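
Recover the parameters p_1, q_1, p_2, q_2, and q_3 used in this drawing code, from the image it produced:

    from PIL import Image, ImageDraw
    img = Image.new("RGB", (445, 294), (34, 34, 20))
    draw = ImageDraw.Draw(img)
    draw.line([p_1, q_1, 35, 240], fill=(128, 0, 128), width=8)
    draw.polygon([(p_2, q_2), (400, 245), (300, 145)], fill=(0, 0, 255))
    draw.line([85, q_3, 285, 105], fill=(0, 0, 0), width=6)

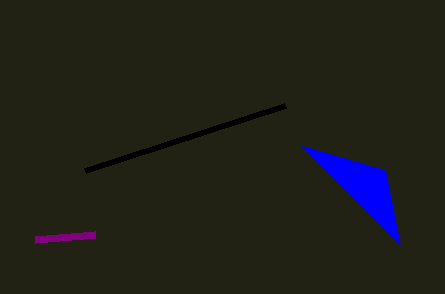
p_1 = 95; q_1 = 235; p_2 = 385; q_2 = 170; q_3 = 170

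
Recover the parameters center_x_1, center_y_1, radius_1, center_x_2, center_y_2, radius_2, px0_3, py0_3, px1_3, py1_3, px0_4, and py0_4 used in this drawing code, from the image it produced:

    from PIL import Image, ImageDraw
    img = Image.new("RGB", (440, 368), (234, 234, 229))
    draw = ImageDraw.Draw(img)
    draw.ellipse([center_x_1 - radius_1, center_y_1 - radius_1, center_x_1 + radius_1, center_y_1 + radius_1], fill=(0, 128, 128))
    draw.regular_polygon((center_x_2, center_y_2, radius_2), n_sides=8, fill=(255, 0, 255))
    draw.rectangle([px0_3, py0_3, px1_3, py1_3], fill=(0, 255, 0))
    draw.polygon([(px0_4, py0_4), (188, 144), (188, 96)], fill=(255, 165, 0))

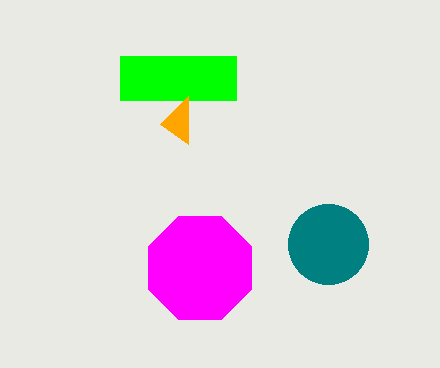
center_x_1 = 328
center_y_1 = 244
radius_1 = 40
center_x_2 = 200
center_y_2 = 268
radius_2 = 56
px0_3 = 120
py0_3 = 56
px1_3 = 236
py1_3 = 100
px0_4 = 160
py0_4 = 124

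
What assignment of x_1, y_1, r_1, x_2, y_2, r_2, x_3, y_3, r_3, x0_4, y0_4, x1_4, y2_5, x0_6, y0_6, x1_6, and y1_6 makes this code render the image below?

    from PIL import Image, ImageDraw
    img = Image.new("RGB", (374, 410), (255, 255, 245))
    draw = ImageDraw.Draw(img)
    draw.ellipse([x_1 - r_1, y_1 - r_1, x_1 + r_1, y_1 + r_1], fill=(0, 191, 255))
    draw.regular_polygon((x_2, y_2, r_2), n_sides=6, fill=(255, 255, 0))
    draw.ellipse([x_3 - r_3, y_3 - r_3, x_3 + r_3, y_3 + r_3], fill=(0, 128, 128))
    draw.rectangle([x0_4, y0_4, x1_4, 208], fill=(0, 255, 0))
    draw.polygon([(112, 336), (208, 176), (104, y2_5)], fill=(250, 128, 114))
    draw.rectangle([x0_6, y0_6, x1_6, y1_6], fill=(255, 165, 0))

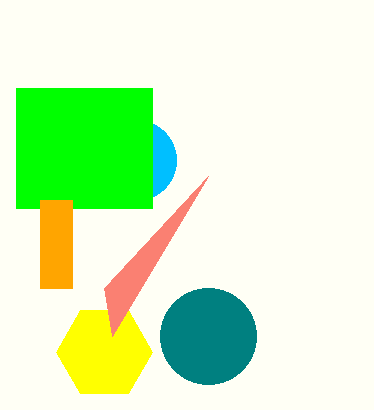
x_1 = 136, y_1 = 160, r_1 = 40, x_2 = 104, y_2 = 352, r_2 = 48, x_3 = 208, y_3 = 336, r_3 = 48, x0_4 = 16, y0_4 = 88, x1_4 = 152, y2_5 = 288, x0_6 = 40, y0_6 = 200, x1_6 = 72, y1_6 = 288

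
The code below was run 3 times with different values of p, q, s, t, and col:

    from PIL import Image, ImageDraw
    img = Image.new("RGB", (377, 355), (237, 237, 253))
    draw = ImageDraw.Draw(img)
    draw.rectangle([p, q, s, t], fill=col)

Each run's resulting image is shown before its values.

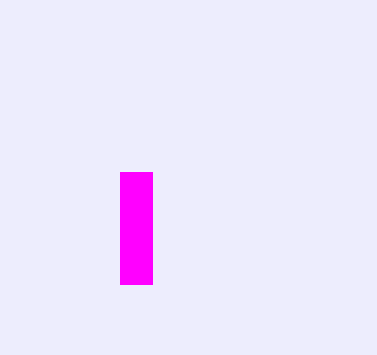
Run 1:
p = 120, q = 172, s = 152, t = 284, col = 'magenta'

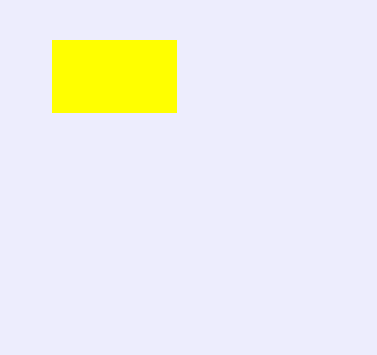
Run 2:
p = 52, q = 40, s = 176, t = 112, col = 'yellow'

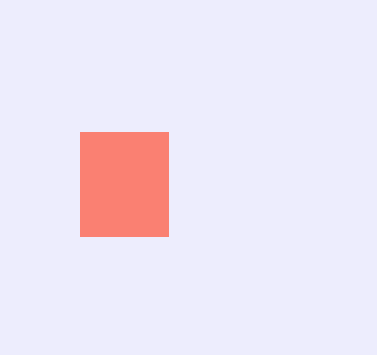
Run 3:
p = 80, q = 132, s = 168, t = 236, col = 'salmon'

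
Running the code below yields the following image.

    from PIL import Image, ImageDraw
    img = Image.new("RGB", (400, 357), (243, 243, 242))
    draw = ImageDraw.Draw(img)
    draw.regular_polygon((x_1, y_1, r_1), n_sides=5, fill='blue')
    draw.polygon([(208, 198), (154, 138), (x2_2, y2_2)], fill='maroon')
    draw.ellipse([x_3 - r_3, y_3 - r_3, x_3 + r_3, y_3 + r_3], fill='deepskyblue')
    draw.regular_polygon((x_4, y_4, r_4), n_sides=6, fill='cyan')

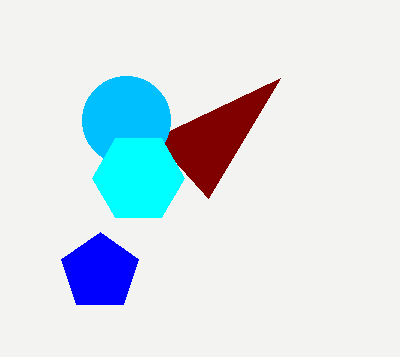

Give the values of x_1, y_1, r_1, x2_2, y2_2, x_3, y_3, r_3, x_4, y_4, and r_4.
x_1 = 100
y_1 = 272
r_1 = 40
x2_2 = 280
y2_2 = 78
x_3 = 126
y_3 = 120
r_3 = 44
x_4 = 138
y_4 = 178
r_4 = 46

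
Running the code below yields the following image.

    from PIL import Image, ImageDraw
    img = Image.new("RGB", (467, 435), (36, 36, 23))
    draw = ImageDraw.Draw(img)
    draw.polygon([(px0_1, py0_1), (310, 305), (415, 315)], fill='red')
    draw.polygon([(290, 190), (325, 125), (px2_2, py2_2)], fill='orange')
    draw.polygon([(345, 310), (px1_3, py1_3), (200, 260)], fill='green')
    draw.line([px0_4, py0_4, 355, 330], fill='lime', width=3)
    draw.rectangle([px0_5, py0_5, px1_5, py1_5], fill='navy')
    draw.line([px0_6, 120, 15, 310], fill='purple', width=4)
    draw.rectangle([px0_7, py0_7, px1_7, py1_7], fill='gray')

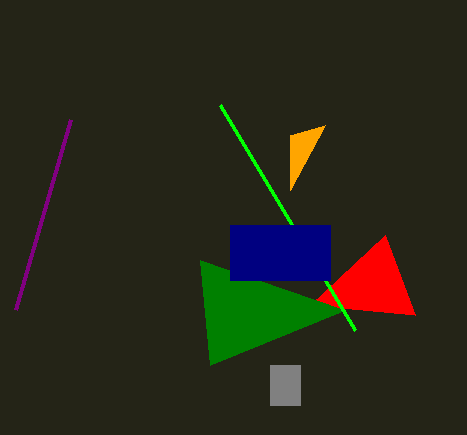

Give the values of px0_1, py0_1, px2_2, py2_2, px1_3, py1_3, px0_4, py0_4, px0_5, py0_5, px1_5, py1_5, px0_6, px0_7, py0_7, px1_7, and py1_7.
px0_1 = 385; py0_1 = 235; px2_2 = 290; py2_2 = 135; px1_3 = 210; py1_3 = 365; px0_4 = 220; py0_4 = 105; px0_5 = 230; py0_5 = 225; px1_5 = 330; py1_5 = 280; px0_6 = 70; px0_7 = 270; py0_7 = 365; px1_7 = 300; py1_7 = 405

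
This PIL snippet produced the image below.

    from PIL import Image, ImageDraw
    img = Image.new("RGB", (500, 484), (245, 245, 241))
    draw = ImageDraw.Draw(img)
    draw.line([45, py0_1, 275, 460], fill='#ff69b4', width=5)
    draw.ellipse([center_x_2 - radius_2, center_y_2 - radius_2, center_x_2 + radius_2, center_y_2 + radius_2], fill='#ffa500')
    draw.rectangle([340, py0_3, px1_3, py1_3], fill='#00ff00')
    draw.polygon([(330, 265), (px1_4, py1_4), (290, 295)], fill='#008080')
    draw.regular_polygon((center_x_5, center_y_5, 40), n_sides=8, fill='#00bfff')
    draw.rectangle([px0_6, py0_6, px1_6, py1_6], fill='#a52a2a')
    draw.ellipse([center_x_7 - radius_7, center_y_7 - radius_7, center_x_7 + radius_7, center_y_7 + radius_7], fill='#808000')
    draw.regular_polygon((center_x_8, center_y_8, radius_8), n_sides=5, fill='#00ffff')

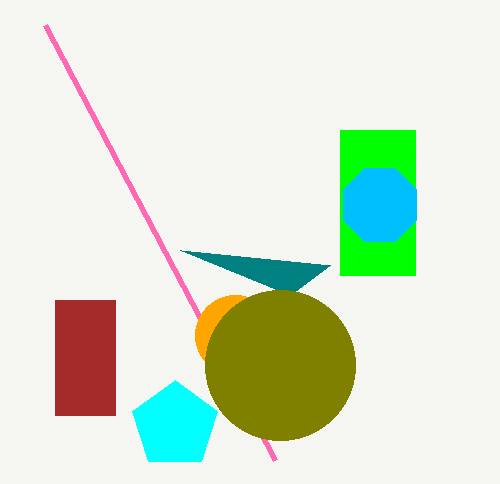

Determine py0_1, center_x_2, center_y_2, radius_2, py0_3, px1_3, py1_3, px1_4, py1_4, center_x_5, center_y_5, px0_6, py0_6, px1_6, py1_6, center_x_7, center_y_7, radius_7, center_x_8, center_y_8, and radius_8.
py0_1 = 25
center_x_2 = 235
center_y_2 = 335
radius_2 = 40
py0_3 = 130
px1_3 = 415
py1_3 = 275
px1_4 = 180
py1_4 = 250
center_x_5 = 380
center_y_5 = 205
px0_6 = 55
py0_6 = 300
px1_6 = 115
py1_6 = 415
center_x_7 = 280
center_y_7 = 365
radius_7 = 75
center_x_8 = 175
center_y_8 = 425
radius_8 = 45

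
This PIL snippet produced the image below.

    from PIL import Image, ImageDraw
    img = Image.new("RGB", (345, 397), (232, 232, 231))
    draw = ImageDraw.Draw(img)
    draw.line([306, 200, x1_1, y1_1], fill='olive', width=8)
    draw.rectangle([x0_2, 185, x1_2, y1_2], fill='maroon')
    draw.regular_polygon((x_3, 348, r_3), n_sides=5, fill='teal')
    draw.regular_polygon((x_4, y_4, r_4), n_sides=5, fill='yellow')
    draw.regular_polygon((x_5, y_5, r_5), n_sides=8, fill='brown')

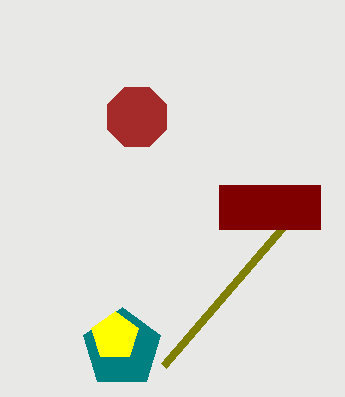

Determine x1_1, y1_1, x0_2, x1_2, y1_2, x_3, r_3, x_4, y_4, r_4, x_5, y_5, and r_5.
x1_1 = 163; y1_1 = 366; x0_2 = 219; x1_2 = 320; y1_2 = 229; x_3 = 122; r_3 = 41; x_4 = 115; y_4 = 336; r_4 = 25; x_5 = 137; y_5 = 117; r_5 = 32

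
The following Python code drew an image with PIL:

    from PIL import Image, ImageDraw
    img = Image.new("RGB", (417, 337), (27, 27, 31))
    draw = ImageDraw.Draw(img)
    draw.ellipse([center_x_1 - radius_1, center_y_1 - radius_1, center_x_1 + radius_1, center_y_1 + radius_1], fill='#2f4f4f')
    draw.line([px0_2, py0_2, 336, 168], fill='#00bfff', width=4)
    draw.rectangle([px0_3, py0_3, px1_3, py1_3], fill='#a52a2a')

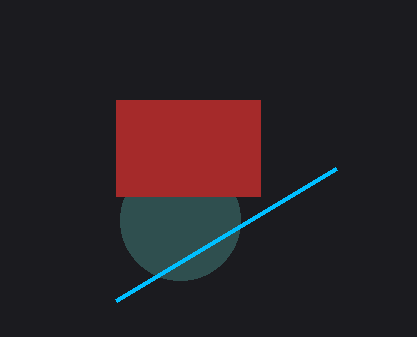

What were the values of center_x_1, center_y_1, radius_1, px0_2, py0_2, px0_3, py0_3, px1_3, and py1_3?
center_x_1 = 180
center_y_1 = 220
radius_1 = 60
px0_2 = 116
py0_2 = 300
px0_3 = 116
py0_3 = 100
px1_3 = 260
py1_3 = 196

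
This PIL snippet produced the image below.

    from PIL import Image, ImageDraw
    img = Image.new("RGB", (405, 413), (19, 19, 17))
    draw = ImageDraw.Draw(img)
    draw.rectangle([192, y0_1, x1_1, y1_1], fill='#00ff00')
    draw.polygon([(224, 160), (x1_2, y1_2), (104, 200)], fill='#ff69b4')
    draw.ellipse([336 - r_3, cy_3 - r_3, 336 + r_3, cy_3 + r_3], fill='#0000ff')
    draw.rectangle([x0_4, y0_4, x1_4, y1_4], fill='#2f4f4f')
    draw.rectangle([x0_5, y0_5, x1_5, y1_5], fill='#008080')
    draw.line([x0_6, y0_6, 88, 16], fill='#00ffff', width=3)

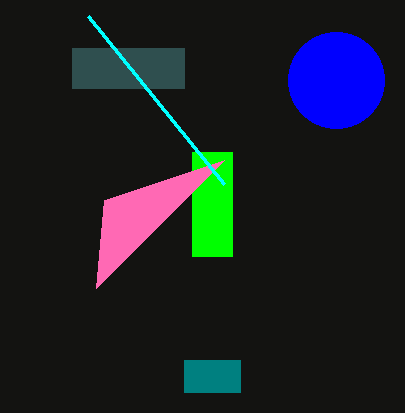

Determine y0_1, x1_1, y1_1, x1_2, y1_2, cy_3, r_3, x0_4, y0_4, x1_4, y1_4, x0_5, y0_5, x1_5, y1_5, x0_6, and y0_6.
y0_1 = 152, x1_1 = 232, y1_1 = 256, x1_2 = 96, y1_2 = 288, cy_3 = 80, r_3 = 48, x0_4 = 72, y0_4 = 48, x1_4 = 184, y1_4 = 88, x0_5 = 184, y0_5 = 360, x1_5 = 240, y1_5 = 392, x0_6 = 224, y0_6 = 184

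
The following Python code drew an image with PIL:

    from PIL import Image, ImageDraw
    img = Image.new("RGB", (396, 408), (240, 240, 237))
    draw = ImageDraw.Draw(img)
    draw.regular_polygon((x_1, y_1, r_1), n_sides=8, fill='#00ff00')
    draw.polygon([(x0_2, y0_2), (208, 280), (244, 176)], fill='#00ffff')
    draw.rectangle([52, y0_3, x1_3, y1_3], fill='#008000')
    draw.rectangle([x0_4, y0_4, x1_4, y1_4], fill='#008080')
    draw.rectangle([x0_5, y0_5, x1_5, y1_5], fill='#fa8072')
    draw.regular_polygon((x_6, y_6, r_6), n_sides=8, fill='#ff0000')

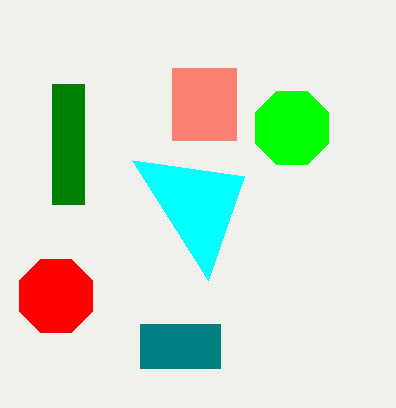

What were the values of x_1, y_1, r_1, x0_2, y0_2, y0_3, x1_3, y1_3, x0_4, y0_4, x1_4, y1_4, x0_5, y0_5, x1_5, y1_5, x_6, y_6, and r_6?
x_1 = 292; y_1 = 128; r_1 = 40; x0_2 = 132; y0_2 = 160; y0_3 = 84; x1_3 = 84; y1_3 = 204; x0_4 = 140; y0_4 = 324; x1_4 = 220; y1_4 = 368; x0_5 = 172; y0_5 = 68; x1_5 = 236; y1_5 = 140; x_6 = 56; y_6 = 296; r_6 = 40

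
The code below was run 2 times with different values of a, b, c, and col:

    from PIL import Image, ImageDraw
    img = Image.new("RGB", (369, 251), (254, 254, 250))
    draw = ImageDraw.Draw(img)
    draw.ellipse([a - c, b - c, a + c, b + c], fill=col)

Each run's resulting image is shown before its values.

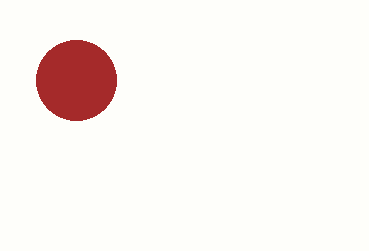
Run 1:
a = 76
b = 80
c = 40
col = 'brown'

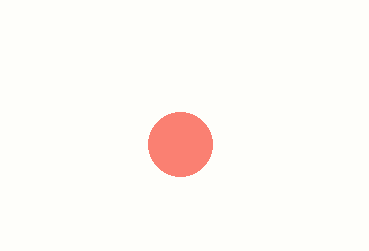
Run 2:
a = 180
b = 144
c = 32
col = 'salmon'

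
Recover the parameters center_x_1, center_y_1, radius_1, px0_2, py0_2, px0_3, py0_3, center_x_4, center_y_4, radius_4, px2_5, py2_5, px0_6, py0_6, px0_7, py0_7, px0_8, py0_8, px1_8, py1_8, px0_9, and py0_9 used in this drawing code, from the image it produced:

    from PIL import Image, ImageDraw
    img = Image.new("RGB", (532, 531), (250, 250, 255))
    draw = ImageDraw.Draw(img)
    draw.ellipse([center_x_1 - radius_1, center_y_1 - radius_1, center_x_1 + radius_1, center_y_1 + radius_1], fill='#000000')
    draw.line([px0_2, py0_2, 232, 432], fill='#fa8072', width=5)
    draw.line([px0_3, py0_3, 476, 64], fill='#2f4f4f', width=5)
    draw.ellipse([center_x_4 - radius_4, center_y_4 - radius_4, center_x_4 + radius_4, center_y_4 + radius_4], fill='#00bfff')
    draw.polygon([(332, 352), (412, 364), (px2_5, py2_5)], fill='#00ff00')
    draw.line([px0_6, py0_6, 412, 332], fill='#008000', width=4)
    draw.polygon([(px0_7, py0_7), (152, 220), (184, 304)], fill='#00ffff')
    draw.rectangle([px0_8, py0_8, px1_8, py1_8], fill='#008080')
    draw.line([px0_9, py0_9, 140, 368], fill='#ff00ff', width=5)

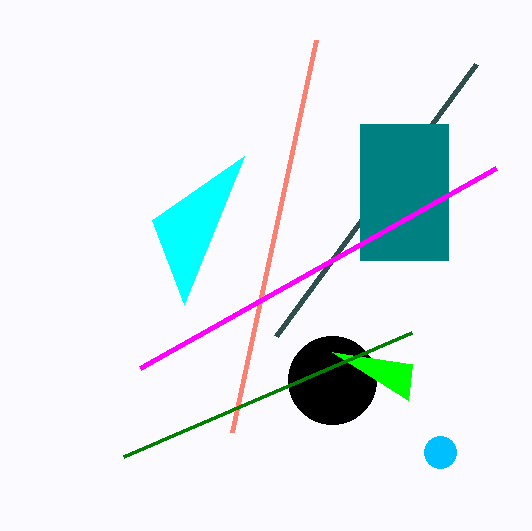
center_x_1 = 332, center_y_1 = 380, radius_1 = 44, px0_2 = 316, py0_2 = 40, px0_3 = 276, py0_3 = 336, center_x_4 = 440, center_y_4 = 452, radius_4 = 16, px2_5 = 408, py2_5 = 400, px0_6 = 124, py0_6 = 456, px0_7 = 244, py0_7 = 156, px0_8 = 360, py0_8 = 124, px1_8 = 448, py1_8 = 260, px0_9 = 496, py0_9 = 168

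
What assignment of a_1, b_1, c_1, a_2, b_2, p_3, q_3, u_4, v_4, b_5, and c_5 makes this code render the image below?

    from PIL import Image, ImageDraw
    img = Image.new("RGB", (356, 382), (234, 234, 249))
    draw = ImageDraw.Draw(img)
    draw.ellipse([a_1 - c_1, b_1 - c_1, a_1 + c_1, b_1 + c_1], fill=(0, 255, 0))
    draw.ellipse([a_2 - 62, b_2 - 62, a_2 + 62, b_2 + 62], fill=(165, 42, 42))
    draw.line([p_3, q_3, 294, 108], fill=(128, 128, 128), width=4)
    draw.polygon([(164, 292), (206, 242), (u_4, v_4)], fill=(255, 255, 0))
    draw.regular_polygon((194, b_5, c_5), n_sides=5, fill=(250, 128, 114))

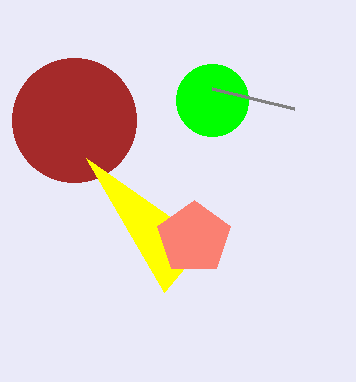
a_1 = 212; b_1 = 100; c_1 = 36; a_2 = 74; b_2 = 120; p_3 = 212; q_3 = 88; u_4 = 86; v_4 = 158; b_5 = 238; c_5 = 38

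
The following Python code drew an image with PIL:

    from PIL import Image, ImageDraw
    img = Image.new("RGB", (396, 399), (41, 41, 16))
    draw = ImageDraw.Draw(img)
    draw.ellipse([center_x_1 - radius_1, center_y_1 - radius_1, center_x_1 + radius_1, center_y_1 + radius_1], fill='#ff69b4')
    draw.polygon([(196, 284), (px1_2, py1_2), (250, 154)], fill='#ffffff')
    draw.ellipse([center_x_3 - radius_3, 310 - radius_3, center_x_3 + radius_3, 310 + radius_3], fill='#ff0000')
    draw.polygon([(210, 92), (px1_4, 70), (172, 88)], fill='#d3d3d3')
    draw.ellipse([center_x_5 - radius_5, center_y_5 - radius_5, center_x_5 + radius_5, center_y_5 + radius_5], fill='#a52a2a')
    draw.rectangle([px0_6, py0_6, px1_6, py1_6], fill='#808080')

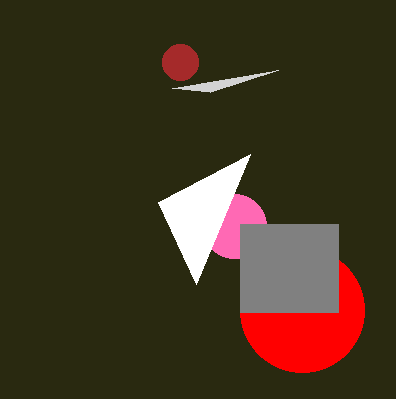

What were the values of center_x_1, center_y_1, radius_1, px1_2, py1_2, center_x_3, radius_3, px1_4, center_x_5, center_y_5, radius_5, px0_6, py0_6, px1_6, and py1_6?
center_x_1 = 234; center_y_1 = 226; radius_1 = 32; px1_2 = 158; py1_2 = 202; center_x_3 = 302; radius_3 = 62; px1_4 = 278; center_x_5 = 180; center_y_5 = 62; radius_5 = 18; px0_6 = 240; py0_6 = 224; px1_6 = 338; py1_6 = 312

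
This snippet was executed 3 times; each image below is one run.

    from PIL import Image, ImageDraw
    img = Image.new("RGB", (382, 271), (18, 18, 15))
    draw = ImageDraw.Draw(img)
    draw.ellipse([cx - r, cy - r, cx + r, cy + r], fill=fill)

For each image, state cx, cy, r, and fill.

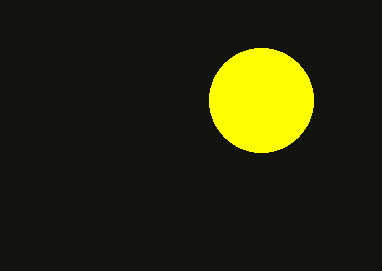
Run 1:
cx = 261; cy = 100; r = 52; fill = 'yellow'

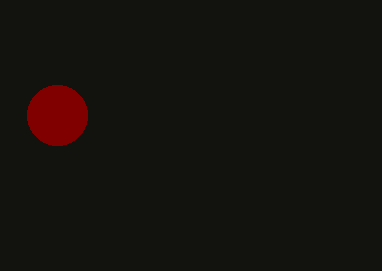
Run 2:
cx = 57; cy = 115; r = 30; fill = 'maroon'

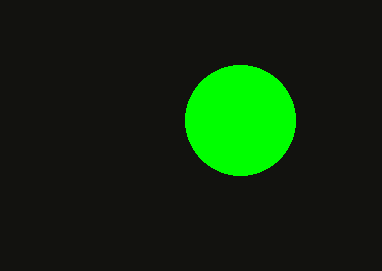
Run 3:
cx = 240
cy = 120
r = 55
fill = 'lime'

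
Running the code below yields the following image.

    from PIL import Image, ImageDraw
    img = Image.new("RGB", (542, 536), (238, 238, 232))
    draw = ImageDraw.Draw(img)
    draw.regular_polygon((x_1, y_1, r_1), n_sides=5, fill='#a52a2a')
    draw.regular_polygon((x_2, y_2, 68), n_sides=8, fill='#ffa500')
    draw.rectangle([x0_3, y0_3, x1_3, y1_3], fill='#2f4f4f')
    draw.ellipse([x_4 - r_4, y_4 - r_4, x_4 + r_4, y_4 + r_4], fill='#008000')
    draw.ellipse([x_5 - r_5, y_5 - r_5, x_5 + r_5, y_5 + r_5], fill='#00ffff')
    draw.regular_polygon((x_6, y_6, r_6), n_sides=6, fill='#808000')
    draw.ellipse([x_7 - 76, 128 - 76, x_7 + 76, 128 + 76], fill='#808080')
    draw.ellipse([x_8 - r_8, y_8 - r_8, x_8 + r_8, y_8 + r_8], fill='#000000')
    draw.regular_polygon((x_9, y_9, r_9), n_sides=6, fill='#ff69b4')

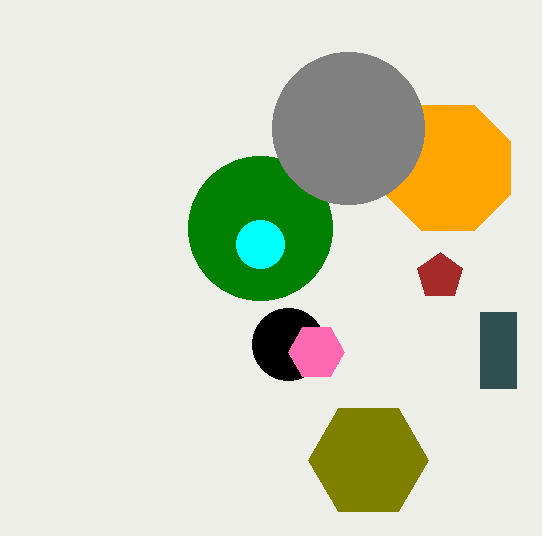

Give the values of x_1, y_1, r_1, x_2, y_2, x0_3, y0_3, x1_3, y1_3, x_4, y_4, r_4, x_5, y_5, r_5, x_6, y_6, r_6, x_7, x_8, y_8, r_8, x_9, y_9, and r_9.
x_1 = 440, y_1 = 276, r_1 = 24, x_2 = 448, y_2 = 168, x0_3 = 480, y0_3 = 312, x1_3 = 516, y1_3 = 388, x_4 = 260, y_4 = 228, r_4 = 72, x_5 = 260, y_5 = 244, r_5 = 24, x_6 = 368, y_6 = 460, r_6 = 60, x_7 = 348, x_8 = 288, y_8 = 344, r_8 = 36, x_9 = 316, y_9 = 352, r_9 = 28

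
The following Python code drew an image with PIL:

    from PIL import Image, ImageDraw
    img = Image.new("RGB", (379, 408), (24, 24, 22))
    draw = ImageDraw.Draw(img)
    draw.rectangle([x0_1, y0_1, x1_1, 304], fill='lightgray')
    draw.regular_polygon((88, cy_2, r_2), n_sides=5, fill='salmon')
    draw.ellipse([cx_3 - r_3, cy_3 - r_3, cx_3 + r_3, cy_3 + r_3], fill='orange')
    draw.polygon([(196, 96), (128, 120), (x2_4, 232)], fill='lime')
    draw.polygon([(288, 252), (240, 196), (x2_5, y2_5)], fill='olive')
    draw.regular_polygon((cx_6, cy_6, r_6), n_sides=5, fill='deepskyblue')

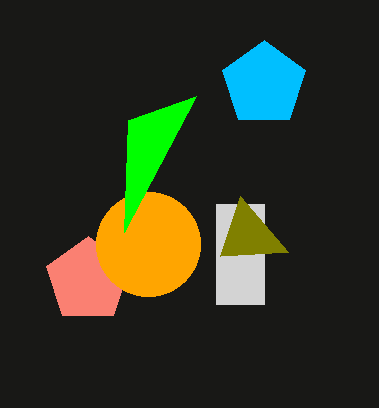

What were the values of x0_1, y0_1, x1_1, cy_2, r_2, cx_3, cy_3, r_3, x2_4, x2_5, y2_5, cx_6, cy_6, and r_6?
x0_1 = 216
y0_1 = 204
x1_1 = 264
cy_2 = 280
r_2 = 44
cx_3 = 148
cy_3 = 244
r_3 = 52
x2_4 = 124
x2_5 = 220
y2_5 = 256
cx_6 = 264
cy_6 = 84
r_6 = 44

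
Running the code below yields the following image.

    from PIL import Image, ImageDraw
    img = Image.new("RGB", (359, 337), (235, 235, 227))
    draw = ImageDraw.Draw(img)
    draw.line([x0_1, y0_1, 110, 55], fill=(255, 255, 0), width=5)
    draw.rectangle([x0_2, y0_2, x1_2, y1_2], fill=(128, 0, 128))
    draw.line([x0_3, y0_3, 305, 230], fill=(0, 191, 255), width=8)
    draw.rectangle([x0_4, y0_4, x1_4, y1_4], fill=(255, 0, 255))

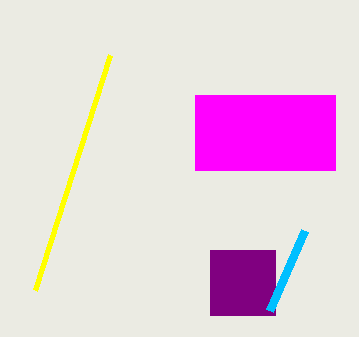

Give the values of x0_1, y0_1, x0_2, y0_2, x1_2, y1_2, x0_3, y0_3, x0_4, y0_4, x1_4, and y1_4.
x0_1 = 35; y0_1 = 290; x0_2 = 210; y0_2 = 250; x1_2 = 275; y1_2 = 315; x0_3 = 270; y0_3 = 310; x0_4 = 195; y0_4 = 95; x1_4 = 335; y1_4 = 170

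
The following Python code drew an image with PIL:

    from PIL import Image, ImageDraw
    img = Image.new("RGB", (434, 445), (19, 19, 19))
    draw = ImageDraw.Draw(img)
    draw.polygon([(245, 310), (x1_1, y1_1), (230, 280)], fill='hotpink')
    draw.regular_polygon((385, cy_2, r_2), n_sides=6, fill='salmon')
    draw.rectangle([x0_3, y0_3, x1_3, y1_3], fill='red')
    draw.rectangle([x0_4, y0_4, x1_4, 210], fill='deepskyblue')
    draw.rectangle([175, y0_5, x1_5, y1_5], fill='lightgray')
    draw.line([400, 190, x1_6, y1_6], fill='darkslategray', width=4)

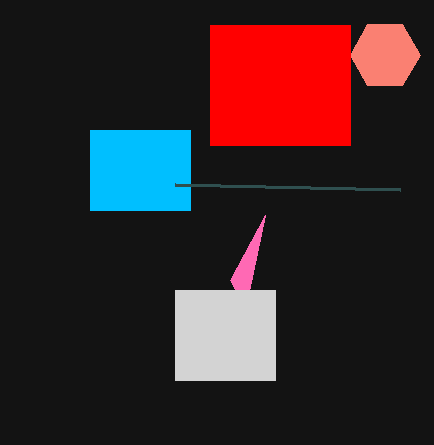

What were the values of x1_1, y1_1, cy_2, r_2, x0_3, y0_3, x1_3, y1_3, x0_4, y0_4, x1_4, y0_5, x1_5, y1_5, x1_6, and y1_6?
x1_1 = 265
y1_1 = 215
cy_2 = 55
r_2 = 35
x0_3 = 210
y0_3 = 25
x1_3 = 350
y1_3 = 145
x0_4 = 90
y0_4 = 130
x1_4 = 190
y0_5 = 290
x1_5 = 275
y1_5 = 380
x1_6 = 175
y1_6 = 185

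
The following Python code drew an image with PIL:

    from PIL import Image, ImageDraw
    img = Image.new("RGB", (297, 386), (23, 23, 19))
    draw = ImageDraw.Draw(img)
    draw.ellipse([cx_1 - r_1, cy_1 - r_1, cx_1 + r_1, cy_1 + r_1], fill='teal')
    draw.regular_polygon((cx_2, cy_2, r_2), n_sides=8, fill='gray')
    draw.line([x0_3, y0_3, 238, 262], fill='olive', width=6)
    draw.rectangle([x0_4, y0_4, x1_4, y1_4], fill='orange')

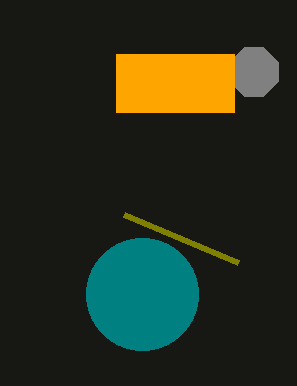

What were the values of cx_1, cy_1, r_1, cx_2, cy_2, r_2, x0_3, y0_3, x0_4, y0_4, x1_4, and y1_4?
cx_1 = 142; cy_1 = 294; r_1 = 56; cx_2 = 254; cy_2 = 72; r_2 = 26; x0_3 = 124; y0_3 = 214; x0_4 = 116; y0_4 = 54; x1_4 = 234; y1_4 = 112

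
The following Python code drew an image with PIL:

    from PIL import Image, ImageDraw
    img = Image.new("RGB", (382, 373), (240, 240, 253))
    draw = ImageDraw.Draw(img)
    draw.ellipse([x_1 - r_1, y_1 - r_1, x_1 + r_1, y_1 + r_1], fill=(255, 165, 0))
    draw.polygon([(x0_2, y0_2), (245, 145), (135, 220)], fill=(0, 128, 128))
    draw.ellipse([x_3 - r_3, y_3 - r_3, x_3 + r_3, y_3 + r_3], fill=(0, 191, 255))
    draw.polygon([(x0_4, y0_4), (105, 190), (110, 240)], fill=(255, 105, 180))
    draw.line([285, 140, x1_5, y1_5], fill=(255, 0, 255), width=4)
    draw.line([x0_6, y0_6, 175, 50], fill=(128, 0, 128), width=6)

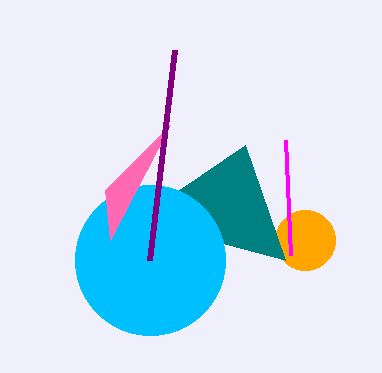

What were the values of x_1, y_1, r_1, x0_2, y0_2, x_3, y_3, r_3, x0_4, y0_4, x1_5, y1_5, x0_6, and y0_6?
x_1 = 305
y_1 = 240
r_1 = 30
x0_2 = 285
y0_2 = 260
x_3 = 150
y_3 = 260
r_3 = 75
x0_4 = 170
y0_4 = 125
x1_5 = 290
y1_5 = 255
x0_6 = 150
y0_6 = 260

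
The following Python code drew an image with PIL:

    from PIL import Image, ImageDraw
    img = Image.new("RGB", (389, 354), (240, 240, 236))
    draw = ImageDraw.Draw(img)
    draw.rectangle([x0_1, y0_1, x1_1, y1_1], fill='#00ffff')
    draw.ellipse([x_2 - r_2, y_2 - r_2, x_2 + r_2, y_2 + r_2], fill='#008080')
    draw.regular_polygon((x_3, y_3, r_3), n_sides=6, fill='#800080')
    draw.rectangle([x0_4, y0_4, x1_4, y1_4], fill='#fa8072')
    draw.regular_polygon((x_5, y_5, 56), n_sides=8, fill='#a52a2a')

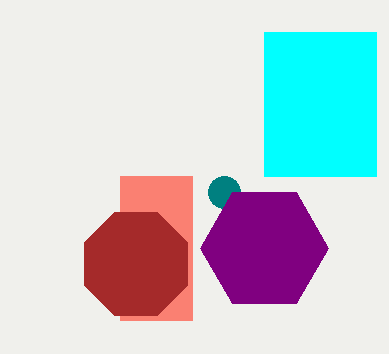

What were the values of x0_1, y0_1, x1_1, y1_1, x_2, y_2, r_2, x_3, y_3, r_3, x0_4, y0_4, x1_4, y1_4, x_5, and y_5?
x0_1 = 264
y0_1 = 32
x1_1 = 376
y1_1 = 176
x_2 = 224
y_2 = 192
r_2 = 16
x_3 = 264
y_3 = 248
r_3 = 64
x0_4 = 120
y0_4 = 176
x1_4 = 192
y1_4 = 320
x_5 = 136
y_5 = 264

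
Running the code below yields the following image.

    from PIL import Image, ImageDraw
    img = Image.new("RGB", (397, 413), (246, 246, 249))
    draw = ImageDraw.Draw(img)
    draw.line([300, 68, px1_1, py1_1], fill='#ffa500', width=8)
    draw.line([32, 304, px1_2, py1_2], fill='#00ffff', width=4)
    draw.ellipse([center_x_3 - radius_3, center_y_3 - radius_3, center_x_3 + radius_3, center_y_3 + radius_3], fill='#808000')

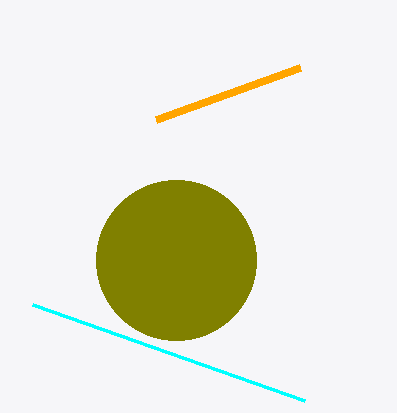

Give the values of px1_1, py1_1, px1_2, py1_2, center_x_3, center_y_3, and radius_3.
px1_1 = 156; py1_1 = 120; px1_2 = 304; py1_2 = 400; center_x_3 = 176; center_y_3 = 260; radius_3 = 80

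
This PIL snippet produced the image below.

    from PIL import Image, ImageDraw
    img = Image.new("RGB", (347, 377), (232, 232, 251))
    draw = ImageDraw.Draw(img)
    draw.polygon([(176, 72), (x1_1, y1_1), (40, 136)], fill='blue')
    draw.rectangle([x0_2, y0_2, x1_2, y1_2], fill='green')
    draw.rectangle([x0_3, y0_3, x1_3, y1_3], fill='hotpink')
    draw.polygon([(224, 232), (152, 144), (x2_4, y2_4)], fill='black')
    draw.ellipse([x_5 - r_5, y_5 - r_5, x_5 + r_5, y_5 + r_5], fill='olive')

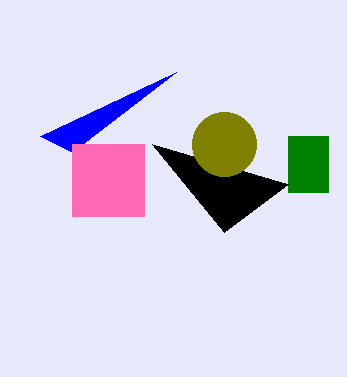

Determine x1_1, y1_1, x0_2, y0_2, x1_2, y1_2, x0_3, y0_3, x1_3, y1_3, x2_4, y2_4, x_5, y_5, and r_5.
x1_1 = 72, y1_1 = 152, x0_2 = 288, y0_2 = 136, x1_2 = 328, y1_2 = 192, x0_3 = 72, y0_3 = 144, x1_3 = 144, y1_3 = 216, x2_4 = 288, y2_4 = 184, x_5 = 224, y_5 = 144, r_5 = 32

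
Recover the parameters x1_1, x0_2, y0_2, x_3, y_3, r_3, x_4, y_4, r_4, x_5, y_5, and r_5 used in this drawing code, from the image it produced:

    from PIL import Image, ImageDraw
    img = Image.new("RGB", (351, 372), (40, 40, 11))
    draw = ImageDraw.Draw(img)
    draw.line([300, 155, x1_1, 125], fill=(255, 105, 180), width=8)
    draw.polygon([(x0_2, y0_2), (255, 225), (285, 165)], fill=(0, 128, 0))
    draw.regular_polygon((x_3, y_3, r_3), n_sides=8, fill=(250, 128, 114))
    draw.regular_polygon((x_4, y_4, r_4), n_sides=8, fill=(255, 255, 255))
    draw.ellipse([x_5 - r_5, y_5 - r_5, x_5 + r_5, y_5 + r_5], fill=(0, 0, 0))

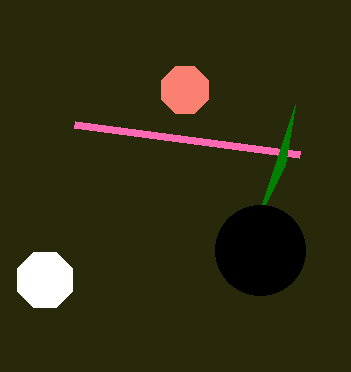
x1_1 = 75
x0_2 = 295
y0_2 = 105
x_3 = 185
y_3 = 90
r_3 = 25
x_4 = 45
y_4 = 280
r_4 = 30
x_5 = 260
y_5 = 250
r_5 = 45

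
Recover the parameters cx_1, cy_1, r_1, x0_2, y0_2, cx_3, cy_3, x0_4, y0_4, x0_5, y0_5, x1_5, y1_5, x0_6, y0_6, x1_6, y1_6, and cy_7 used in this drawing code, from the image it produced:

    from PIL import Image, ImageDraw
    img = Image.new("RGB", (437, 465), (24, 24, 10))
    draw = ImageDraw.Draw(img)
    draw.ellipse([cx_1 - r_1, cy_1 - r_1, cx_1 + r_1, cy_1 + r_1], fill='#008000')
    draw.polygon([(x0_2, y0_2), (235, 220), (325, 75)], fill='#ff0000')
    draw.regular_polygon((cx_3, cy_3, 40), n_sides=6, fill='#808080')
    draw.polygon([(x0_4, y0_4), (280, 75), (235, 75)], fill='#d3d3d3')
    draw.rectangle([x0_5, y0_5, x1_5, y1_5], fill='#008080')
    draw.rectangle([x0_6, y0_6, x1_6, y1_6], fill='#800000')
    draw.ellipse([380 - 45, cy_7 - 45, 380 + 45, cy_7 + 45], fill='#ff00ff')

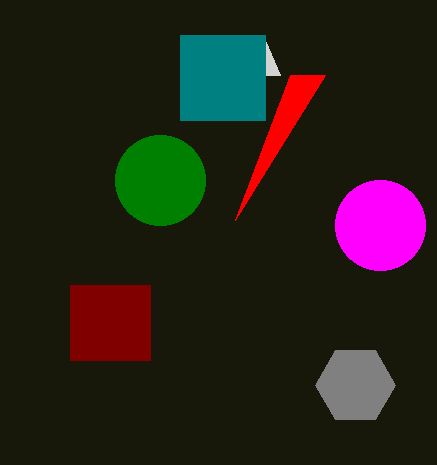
cx_1 = 160; cy_1 = 180; r_1 = 45; x0_2 = 290; y0_2 = 75; cx_3 = 355; cy_3 = 385; x0_4 = 265; y0_4 = 40; x0_5 = 180; y0_5 = 35; x1_5 = 265; y1_5 = 120; x0_6 = 70; y0_6 = 285; x1_6 = 150; y1_6 = 360; cy_7 = 225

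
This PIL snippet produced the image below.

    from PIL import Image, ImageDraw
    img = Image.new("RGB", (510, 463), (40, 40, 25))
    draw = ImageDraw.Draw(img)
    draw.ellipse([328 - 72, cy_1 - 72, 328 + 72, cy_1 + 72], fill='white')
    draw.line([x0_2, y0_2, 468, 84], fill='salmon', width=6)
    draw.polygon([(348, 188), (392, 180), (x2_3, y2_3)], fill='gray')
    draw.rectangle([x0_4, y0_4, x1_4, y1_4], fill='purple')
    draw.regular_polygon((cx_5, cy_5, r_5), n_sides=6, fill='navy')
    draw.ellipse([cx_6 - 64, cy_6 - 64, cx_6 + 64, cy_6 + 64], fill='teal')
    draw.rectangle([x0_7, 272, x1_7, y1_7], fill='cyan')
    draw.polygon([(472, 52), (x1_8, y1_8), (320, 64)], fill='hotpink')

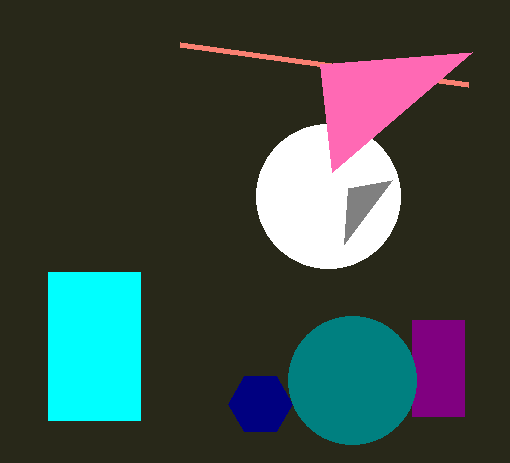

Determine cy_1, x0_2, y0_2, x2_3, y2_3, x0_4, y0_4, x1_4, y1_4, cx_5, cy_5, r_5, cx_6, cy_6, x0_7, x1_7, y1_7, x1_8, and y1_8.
cy_1 = 196, x0_2 = 180, y0_2 = 44, x2_3 = 344, y2_3 = 244, x0_4 = 412, y0_4 = 320, x1_4 = 464, y1_4 = 416, cx_5 = 260, cy_5 = 404, r_5 = 32, cx_6 = 352, cy_6 = 380, x0_7 = 48, x1_7 = 140, y1_7 = 420, x1_8 = 332, y1_8 = 172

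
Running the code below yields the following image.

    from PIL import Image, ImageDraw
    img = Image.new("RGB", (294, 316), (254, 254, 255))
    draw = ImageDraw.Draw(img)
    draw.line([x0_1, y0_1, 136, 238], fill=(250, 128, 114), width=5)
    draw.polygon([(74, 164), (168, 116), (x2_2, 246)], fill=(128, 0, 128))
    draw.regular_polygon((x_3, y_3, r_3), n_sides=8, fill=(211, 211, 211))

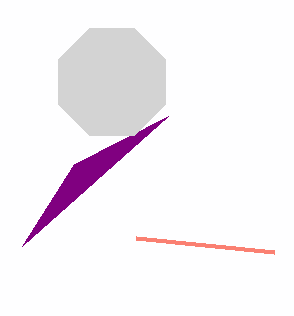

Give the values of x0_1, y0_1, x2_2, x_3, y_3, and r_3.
x0_1 = 274
y0_1 = 252
x2_2 = 22
x_3 = 112
y_3 = 82
r_3 = 58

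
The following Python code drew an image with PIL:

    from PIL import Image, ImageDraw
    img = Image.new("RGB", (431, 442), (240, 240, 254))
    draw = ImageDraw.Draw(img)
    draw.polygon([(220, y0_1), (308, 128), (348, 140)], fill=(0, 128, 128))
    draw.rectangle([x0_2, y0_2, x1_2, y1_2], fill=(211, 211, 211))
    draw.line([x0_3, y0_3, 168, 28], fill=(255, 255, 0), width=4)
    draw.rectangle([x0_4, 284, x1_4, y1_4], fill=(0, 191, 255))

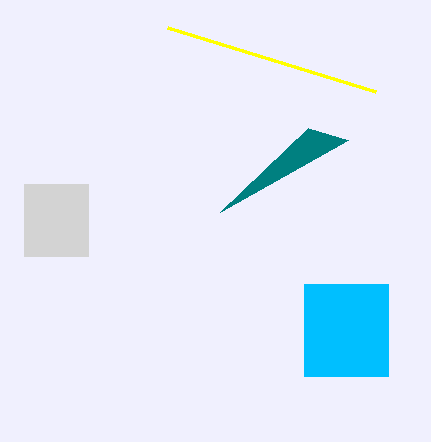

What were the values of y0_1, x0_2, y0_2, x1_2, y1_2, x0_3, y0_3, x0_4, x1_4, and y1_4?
y0_1 = 212; x0_2 = 24; y0_2 = 184; x1_2 = 88; y1_2 = 256; x0_3 = 376; y0_3 = 92; x0_4 = 304; x1_4 = 388; y1_4 = 376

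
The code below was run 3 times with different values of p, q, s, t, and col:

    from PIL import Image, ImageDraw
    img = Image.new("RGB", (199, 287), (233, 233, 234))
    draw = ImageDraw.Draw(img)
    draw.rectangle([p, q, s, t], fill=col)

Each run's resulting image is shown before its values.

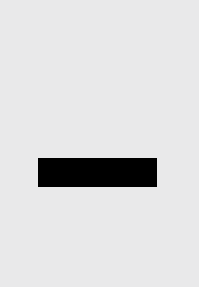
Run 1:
p = 38, q = 158, s = 156, t = 186, col = 'black'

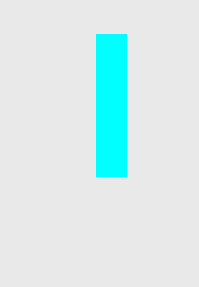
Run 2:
p = 96
q = 34
s = 126
t = 176
col = 'cyan'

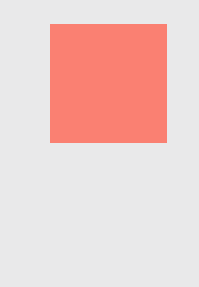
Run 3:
p = 50
q = 24
s = 166
t = 142
col = 'salmon'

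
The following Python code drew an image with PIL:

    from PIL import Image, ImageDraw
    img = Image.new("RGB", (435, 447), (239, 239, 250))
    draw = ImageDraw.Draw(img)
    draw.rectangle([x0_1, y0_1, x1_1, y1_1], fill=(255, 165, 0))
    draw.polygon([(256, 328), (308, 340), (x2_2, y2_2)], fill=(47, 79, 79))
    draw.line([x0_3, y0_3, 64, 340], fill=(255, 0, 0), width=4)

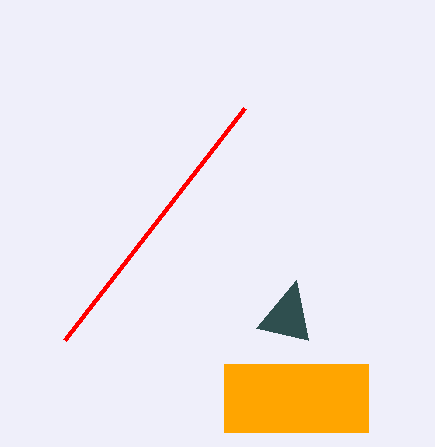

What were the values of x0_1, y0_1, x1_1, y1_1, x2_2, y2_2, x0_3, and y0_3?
x0_1 = 224, y0_1 = 364, x1_1 = 368, y1_1 = 432, x2_2 = 296, y2_2 = 280, x0_3 = 244, y0_3 = 108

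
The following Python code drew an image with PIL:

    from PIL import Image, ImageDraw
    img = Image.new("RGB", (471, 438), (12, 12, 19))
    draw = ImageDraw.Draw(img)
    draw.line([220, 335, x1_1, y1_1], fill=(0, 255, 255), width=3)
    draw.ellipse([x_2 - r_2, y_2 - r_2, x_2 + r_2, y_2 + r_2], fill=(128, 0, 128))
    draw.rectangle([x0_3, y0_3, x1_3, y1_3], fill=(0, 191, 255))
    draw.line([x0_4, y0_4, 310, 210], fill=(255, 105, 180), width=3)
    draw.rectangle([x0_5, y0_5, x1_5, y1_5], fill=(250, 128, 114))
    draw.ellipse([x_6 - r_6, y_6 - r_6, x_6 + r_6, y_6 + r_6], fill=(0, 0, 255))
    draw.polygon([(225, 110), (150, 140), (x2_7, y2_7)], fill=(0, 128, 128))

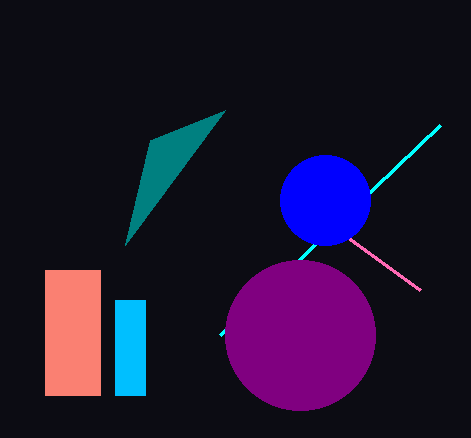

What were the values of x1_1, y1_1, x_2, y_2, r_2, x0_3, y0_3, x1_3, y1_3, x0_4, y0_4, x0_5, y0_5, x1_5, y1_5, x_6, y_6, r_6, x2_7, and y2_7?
x1_1 = 440; y1_1 = 125; x_2 = 300; y_2 = 335; r_2 = 75; x0_3 = 115; y0_3 = 300; x1_3 = 145; y1_3 = 395; x0_4 = 420; y0_4 = 290; x0_5 = 45; y0_5 = 270; x1_5 = 100; y1_5 = 395; x_6 = 325; y_6 = 200; r_6 = 45; x2_7 = 125; y2_7 = 245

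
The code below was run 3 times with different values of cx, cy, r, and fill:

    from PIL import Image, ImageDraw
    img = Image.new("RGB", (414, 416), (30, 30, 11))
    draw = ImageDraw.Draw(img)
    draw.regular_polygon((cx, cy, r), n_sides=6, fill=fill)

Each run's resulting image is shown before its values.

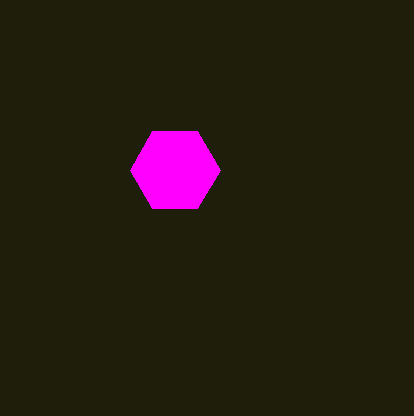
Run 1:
cx = 175; cy = 170; r = 45; fill = 'magenta'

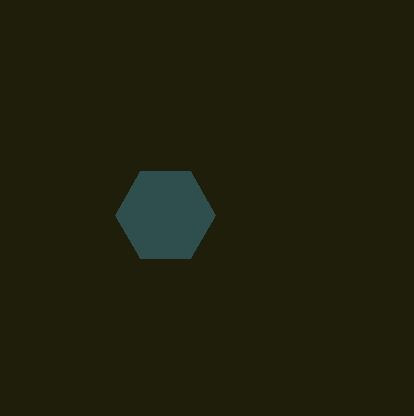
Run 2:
cx = 165, cy = 215, r = 50, fill = 'darkslategray'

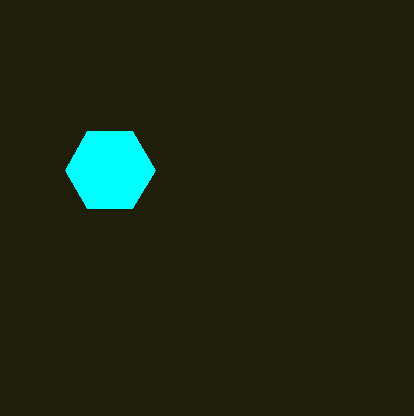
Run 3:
cx = 110; cy = 170; r = 45; fill = 'cyan'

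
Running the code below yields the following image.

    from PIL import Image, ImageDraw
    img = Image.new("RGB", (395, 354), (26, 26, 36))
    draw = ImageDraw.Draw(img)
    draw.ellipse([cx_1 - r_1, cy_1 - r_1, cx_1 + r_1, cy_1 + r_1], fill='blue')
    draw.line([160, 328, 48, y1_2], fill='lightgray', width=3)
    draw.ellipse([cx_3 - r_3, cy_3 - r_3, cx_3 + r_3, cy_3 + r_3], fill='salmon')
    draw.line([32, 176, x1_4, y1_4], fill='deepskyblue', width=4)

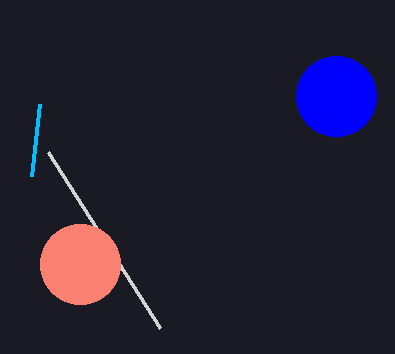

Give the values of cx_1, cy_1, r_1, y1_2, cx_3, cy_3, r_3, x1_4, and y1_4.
cx_1 = 336, cy_1 = 96, r_1 = 40, y1_2 = 152, cx_3 = 80, cy_3 = 264, r_3 = 40, x1_4 = 40, y1_4 = 104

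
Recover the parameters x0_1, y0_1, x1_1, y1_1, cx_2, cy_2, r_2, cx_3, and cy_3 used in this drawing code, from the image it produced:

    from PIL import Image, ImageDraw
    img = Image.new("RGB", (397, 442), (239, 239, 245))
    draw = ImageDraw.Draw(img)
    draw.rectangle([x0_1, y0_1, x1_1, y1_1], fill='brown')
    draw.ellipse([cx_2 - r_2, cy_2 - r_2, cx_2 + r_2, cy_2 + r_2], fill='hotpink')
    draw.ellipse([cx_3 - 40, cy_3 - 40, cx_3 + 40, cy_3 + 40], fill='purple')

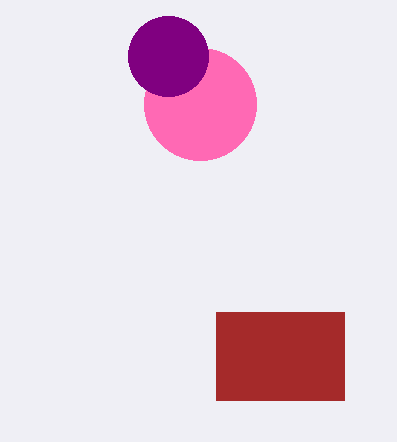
x0_1 = 216, y0_1 = 312, x1_1 = 344, y1_1 = 400, cx_2 = 200, cy_2 = 104, r_2 = 56, cx_3 = 168, cy_3 = 56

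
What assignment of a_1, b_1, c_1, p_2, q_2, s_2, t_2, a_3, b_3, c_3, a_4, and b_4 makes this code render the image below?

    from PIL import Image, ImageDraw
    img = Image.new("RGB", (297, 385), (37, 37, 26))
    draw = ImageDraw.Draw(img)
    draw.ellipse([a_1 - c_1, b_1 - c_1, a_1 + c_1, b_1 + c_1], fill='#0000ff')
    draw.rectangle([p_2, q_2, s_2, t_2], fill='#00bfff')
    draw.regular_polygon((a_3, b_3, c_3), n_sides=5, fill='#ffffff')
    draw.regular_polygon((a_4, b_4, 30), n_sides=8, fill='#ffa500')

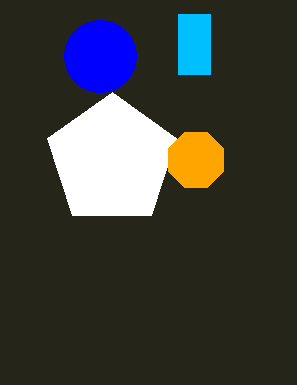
a_1 = 100; b_1 = 56; c_1 = 36; p_2 = 178; q_2 = 14; s_2 = 210; t_2 = 74; a_3 = 112; b_3 = 160; c_3 = 68; a_4 = 196; b_4 = 160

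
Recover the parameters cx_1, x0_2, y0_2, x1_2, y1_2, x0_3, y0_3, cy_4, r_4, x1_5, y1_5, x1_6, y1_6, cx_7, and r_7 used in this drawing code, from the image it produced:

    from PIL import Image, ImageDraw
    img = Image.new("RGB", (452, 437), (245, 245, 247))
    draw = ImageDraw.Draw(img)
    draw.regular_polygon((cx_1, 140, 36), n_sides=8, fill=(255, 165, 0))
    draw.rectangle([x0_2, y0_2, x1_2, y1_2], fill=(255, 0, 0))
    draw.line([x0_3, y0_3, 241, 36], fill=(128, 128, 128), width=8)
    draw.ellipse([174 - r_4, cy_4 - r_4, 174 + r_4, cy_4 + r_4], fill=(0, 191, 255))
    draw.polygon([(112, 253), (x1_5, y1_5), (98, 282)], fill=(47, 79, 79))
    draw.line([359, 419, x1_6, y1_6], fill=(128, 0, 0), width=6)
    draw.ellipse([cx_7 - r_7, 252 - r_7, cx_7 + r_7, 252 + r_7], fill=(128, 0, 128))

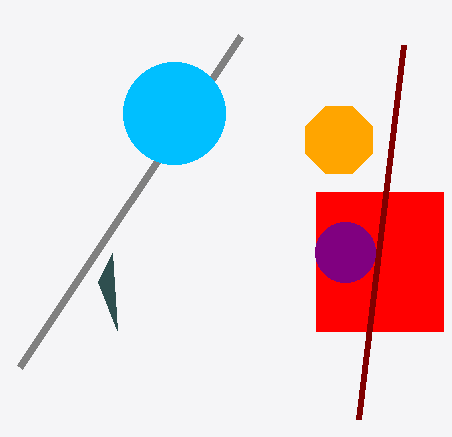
cx_1 = 339; x0_2 = 316; y0_2 = 192; x1_2 = 443; y1_2 = 331; x0_3 = 20; y0_3 = 367; cy_4 = 113; r_4 = 51; x1_5 = 117; y1_5 = 330; x1_6 = 404; y1_6 = 45; cx_7 = 345; r_7 = 30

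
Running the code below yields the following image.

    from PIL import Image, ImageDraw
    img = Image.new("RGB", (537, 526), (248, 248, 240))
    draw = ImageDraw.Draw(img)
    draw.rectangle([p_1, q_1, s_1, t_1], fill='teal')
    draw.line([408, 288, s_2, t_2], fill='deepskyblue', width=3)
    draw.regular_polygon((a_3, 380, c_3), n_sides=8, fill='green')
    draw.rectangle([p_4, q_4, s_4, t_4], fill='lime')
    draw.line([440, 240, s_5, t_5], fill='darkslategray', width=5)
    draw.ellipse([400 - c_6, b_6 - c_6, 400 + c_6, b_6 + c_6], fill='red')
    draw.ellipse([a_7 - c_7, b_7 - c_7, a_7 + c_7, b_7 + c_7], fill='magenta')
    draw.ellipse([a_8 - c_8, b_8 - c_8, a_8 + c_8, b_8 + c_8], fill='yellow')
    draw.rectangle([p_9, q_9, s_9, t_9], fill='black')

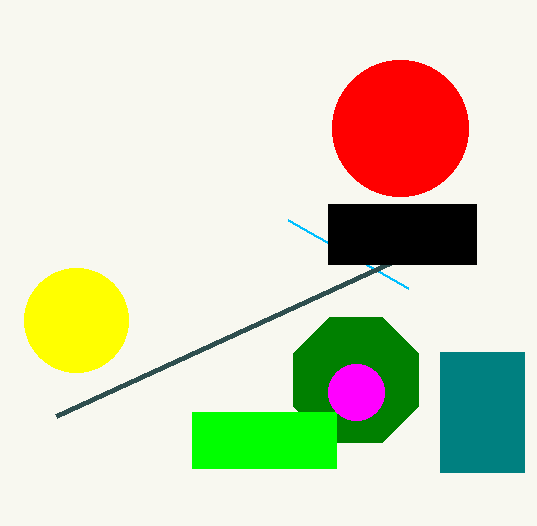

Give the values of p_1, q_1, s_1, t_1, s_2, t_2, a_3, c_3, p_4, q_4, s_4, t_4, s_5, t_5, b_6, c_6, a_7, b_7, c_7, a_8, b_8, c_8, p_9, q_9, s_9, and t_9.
p_1 = 440
q_1 = 352
s_1 = 524
t_1 = 472
s_2 = 288
t_2 = 220
a_3 = 356
c_3 = 68
p_4 = 192
q_4 = 412
s_4 = 336
t_4 = 468
s_5 = 56
t_5 = 416
b_6 = 128
c_6 = 68
a_7 = 356
b_7 = 392
c_7 = 28
a_8 = 76
b_8 = 320
c_8 = 52
p_9 = 328
q_9 = 204
s_9 = 476
t_9 = 264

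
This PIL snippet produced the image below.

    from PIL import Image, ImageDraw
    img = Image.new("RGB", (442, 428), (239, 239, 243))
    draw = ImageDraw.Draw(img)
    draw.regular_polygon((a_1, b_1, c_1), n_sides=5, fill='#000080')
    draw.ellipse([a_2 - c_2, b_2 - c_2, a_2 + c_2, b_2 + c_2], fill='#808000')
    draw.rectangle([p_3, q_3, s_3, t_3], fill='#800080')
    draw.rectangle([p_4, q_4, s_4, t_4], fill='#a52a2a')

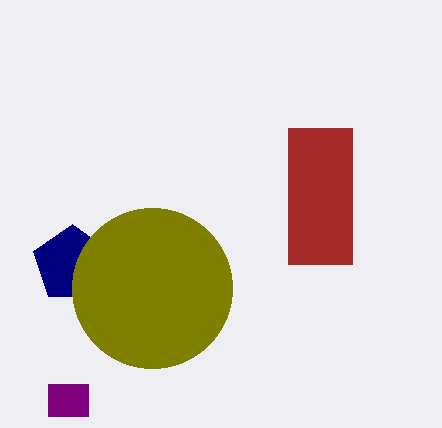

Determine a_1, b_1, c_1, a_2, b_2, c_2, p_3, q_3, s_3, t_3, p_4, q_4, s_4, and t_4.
a_1 = 72
b_1 = 264
c_1 = 40
a_2 = 152
b_2 = 288
c_2 = 80
p_3 = 48
q_3 = 384
s_3 = 88
t_3 = 416
p_4 = 288
q_4 = 128
s_4 = 352
t_4 = 264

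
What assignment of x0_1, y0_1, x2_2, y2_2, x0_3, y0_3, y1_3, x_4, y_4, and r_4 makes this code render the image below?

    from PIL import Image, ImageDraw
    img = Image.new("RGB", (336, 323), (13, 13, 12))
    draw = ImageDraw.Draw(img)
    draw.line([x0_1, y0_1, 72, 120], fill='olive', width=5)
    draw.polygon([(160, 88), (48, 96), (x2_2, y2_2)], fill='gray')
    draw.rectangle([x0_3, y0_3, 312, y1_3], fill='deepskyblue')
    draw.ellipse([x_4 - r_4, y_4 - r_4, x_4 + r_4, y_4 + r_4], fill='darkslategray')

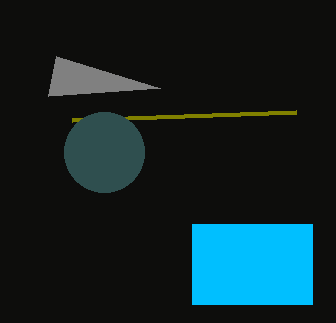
x0_1 = 296
y0_1 = 112
x2_2 = 56
y2_2 = 56
x0_3 = 192
y0_3 = 224
y1_3 = 304
x_4 = 104
y_4 = 152
r_4 = 40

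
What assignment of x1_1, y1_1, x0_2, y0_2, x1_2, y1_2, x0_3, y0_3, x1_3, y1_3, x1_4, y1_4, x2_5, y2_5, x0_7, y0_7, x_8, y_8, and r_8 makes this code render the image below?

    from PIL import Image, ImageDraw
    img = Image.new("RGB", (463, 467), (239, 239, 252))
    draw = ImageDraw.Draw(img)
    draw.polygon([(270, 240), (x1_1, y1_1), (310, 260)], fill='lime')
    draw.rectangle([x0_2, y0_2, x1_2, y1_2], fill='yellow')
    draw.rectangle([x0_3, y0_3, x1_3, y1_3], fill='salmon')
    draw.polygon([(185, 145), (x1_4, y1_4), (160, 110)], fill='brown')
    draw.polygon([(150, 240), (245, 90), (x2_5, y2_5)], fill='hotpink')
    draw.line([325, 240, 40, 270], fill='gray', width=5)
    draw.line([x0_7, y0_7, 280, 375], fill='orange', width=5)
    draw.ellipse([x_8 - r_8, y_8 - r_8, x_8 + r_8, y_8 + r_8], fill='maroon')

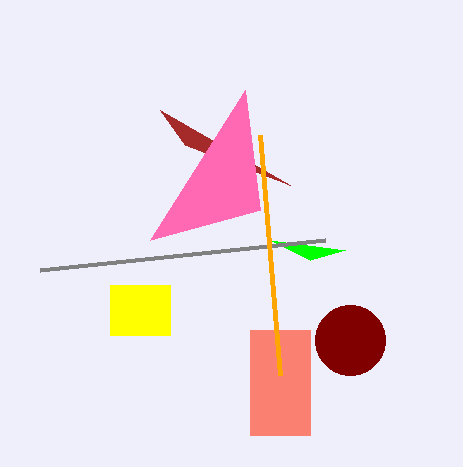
x1_1 = 345
y1_1 = 250
x0_2 = 110
y0_2 = 285
x1_2 = 170
y1_2 = 335
x0_3 = 250
y0_3 = 330
x1_3 = 310
y1_3 = 435
x1_4 = 290
y1_4 = 185
x2_5 = 260
y2_5 = 210
x0_7 = 260
y0_7 = 135
x_8 = 350
y_8 = 340
r_8 = 35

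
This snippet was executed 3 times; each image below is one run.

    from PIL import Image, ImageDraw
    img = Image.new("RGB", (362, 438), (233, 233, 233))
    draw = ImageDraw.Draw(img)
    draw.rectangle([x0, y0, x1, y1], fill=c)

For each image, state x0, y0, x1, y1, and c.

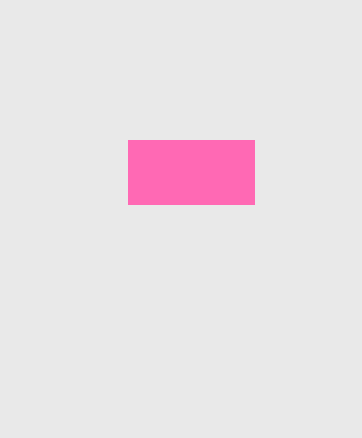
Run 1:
x0 = 128
y0 = 140
x1 = 254
y1 = 204
c = 'hotpink'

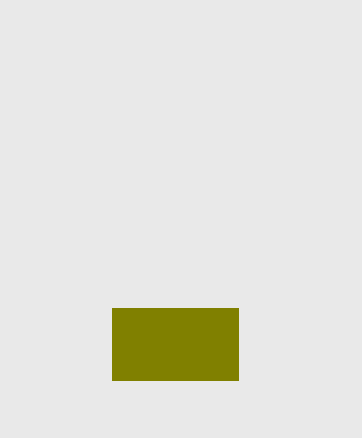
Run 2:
x0 = 112, y0 = 308, x1 = 238, y1 = 380, c = 'olive'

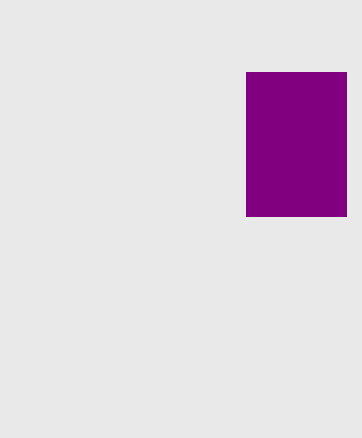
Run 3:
x0 = 246; y0 = 72; x1 = 346; y1 = 216; c = 'purple'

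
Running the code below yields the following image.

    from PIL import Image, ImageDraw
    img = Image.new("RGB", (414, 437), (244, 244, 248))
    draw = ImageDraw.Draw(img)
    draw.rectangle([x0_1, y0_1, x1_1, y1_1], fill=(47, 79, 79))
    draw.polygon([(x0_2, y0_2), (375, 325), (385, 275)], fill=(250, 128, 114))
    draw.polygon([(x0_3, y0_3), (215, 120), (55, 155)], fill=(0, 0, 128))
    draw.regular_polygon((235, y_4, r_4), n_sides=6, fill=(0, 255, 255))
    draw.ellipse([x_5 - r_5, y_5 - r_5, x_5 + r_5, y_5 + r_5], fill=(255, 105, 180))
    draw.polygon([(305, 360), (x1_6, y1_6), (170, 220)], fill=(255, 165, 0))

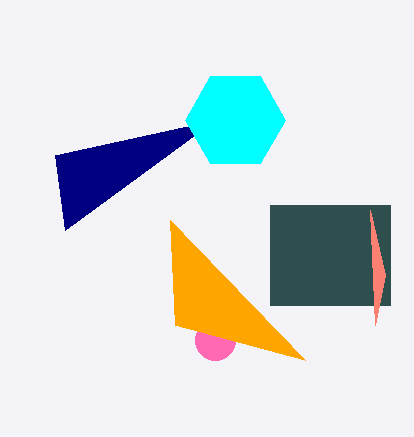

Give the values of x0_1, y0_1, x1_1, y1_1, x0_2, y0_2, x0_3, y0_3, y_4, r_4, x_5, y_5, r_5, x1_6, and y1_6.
x0_1 = 270
y0_1 = 205
x1_1 = 390
y1_1 = 305
x0_2 = 370
y0_2 = 210
x0_3 = 65
y0_3 = 230
y_4 = 120
r_4 = 50
x_5 = 215
y_5 = 340
r_5 = 20
x1_6 = 175
y1_6 = 325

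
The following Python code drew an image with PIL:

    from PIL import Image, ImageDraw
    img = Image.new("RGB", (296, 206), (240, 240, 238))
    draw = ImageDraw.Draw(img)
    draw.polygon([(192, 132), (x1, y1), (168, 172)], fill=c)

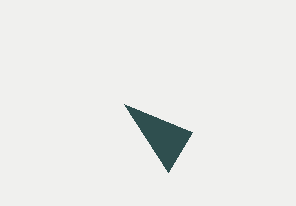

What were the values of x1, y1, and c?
x1 = 124
y1 = 104
c = 'darkslategray'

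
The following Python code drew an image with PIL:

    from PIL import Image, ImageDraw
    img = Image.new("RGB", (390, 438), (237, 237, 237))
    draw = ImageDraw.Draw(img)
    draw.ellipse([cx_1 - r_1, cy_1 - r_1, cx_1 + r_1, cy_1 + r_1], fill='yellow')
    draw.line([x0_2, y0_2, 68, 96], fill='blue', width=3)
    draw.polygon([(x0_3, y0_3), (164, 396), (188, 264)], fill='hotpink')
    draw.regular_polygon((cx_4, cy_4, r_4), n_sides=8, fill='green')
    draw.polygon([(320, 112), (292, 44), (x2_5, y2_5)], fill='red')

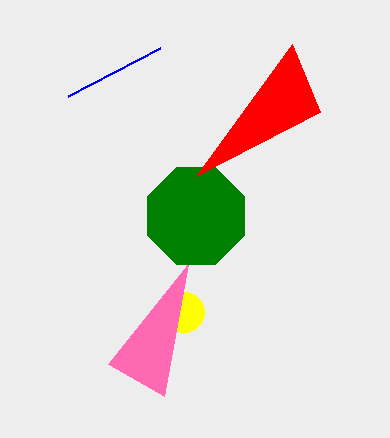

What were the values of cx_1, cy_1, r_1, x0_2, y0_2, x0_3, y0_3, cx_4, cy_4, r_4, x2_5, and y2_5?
cx_1 = 184, cy_1 = 312, r_1 = 20, x0_2 = 160, y0_2 = 48, x0_3 = 108, y0_3 = 364, cx_4 = 196, cy_4 = 216, r_4 = 52, x2_5 = 196, y2_5 = 176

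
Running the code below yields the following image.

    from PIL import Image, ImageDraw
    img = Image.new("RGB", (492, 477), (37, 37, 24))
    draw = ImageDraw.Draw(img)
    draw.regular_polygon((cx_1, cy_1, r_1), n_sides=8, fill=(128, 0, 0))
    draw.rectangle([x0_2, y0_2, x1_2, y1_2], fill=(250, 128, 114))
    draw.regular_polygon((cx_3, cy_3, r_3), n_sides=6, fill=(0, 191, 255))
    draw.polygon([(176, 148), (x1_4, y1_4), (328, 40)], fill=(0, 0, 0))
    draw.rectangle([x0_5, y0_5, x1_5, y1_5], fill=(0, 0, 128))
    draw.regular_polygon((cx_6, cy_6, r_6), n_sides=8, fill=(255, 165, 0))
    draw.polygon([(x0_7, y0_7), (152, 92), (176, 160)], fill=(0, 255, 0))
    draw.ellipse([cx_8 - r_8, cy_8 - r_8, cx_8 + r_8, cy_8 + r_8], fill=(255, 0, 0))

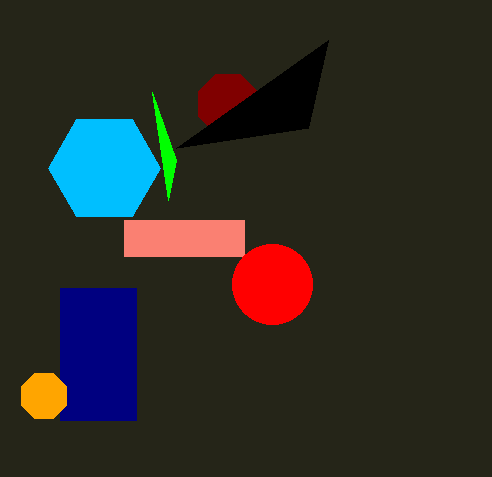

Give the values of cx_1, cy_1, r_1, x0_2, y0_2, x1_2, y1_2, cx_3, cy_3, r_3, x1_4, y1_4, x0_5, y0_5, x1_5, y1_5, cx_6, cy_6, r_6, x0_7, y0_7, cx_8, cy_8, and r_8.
cx_1 = 228
cy_1 = 104
r_1 = 32
x0_2 = 124
y0_2 = 220
x1_2 = 244
y1_2 = 256
cx_3 = 104
cy_3 = 168
r_3 = 56
x1_4 = 308
y1_4 = 128
x0_5 = 60
y0_5 = 288
x1_5 = 136
y1_5 = 420
cx_6 = 44
cy_6 = 396
r_6 = 24
x0_7 = 168
y0_7 = 200
cx_8 = 272
cy_8 = 284
r_8 = 40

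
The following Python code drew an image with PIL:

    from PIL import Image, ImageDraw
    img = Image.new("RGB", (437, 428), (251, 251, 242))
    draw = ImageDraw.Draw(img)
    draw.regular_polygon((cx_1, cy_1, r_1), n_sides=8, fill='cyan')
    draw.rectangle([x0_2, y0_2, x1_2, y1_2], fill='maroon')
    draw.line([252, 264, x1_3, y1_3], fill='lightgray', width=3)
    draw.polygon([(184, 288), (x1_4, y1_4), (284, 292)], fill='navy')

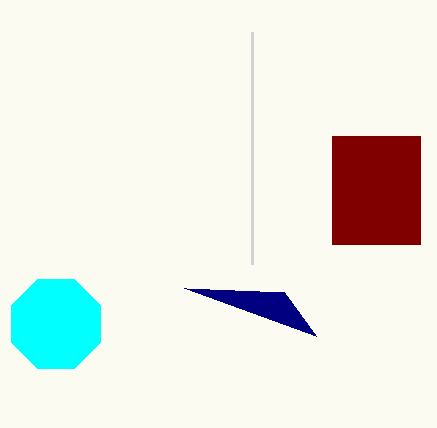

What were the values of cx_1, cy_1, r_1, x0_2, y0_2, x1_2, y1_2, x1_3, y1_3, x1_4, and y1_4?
cx_1 = 56, cy_1 = 324, r_1 = 48, x0_2 = 332, y0_2 = 136, x1_2 = 420, y1_2 = 244, x1_3 = 252, y1_3 = 32, x1_4 = 316, y1_4 = 336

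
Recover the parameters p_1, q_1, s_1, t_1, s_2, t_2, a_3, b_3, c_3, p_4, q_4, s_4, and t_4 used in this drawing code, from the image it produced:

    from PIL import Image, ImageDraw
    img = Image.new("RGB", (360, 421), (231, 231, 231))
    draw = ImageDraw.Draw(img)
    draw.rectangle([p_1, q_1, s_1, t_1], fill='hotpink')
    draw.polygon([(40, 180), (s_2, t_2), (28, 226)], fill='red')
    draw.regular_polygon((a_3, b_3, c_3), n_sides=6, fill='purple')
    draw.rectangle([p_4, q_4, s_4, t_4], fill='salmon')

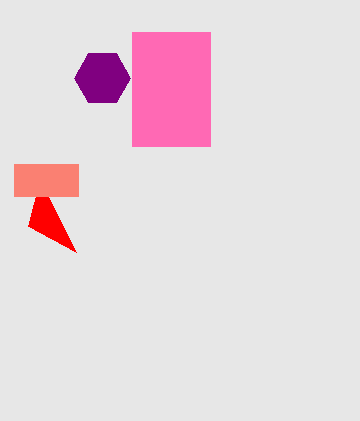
p_1 = 132, q_1 = 32, s_1 = 210, t_1 = 146, s_2 = 76, t_2 = 252, a_3 = 102, b_3 = 78, c_3 = 28, p_4 = 14, q_4 = 164, s_4 = 78, t_4 = 196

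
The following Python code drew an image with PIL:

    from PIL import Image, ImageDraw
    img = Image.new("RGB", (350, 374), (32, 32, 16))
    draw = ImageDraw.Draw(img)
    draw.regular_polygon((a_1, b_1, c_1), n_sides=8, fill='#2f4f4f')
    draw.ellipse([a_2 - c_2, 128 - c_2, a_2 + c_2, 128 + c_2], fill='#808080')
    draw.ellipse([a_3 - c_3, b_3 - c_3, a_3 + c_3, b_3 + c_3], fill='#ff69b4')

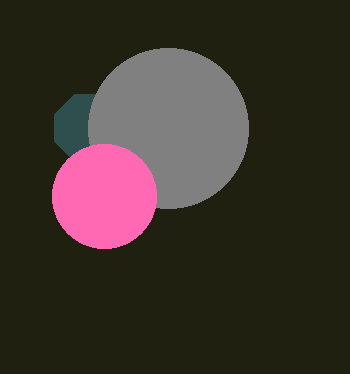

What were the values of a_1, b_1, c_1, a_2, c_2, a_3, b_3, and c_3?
a_1 = 88, b_1 = 128, c_1 = 36, a_2 = 168, c_2 = 80, a_3 = 104, b_3 = 196, c_3 = 52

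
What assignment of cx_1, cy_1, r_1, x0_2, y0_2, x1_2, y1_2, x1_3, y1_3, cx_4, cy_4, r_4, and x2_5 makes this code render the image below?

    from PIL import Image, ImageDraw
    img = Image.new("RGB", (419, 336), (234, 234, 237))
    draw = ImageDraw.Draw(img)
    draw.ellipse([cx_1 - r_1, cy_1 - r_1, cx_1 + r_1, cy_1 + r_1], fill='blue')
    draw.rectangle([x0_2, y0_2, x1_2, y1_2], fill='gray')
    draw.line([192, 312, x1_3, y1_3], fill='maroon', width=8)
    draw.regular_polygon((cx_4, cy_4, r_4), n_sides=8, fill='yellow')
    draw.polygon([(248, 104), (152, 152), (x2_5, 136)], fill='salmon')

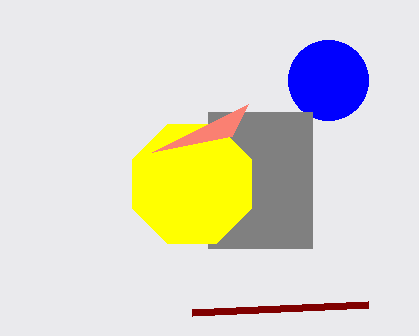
cx_1 = 328, cy_1 = 80, r_1 = 40, x0_2 = 208, y0_2 = 112, x1_2 = 312, y1_2 = 248, x1_3 = 368, y1_3 = 304, cx_4 = 192, cy_4 = 184, r_4 = 64, x2_5 = 232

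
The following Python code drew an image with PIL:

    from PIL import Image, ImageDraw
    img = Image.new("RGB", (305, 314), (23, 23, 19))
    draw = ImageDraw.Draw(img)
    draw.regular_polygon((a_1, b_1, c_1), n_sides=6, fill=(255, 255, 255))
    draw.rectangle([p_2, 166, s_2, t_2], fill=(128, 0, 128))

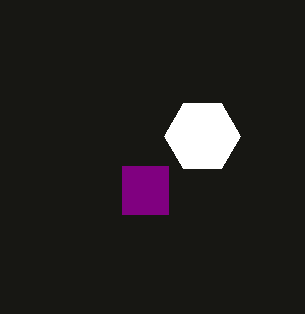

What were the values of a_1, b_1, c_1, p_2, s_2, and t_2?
a_1 = 202; b_1 = 136; c_1 = 38; p_2 = 122; s_2 = 168; t_2 = 214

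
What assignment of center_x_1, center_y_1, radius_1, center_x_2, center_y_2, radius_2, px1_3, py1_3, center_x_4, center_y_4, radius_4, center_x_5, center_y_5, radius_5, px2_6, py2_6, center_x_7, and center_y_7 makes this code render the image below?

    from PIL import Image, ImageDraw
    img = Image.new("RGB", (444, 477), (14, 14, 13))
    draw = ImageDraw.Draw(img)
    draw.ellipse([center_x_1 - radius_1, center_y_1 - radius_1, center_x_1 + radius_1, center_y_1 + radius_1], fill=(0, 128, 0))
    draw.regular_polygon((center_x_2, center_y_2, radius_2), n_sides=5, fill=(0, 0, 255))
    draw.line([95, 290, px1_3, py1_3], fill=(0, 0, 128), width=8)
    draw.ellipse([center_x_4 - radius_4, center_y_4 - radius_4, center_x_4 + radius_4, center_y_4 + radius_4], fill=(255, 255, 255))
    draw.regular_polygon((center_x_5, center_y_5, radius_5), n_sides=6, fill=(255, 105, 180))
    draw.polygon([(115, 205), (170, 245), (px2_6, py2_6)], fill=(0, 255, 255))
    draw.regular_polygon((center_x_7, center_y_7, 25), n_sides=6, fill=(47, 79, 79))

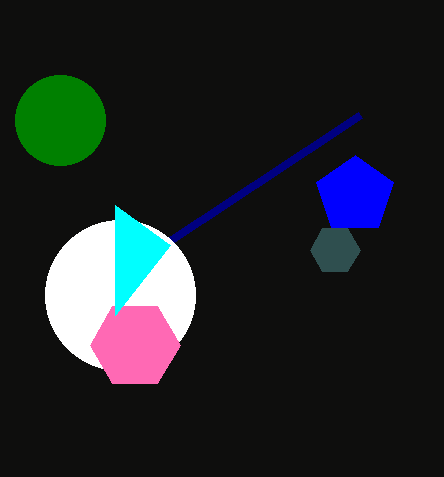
center_x_1 = 60
center_y_1 = 120
radius_1 = 45
center_x_2 = 355
center_y_2 = 195
radius_2 = 40
px1_3 = 360
py1_3 = 115
center_x_4 = 120
center_y_4 = 295
radius_4 = 75
center_x_5 = 135
center_y_5 = 345
radius_5 = 45
px2_6 = 115
py2_6 = 315
center_x_7 = 335
center_y_7 = 250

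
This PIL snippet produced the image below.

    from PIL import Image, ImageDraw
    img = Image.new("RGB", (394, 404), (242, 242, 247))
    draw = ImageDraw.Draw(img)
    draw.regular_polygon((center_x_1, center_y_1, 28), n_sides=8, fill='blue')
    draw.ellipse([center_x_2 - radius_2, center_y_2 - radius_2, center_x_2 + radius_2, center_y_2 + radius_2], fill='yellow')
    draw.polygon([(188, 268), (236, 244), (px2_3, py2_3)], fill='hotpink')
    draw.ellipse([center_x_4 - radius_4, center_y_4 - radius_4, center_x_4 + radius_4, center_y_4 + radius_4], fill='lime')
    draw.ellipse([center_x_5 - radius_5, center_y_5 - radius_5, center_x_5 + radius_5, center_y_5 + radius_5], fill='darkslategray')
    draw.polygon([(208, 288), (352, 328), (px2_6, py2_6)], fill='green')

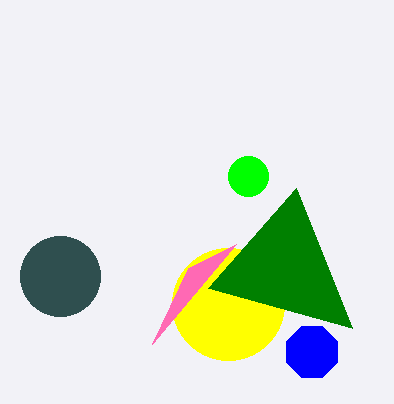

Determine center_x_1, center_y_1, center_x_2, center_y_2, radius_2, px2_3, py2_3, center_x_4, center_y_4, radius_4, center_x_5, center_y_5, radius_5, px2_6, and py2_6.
center_x_1 = 312
center_y_1 = 352
center_x_2 = 228
center_y_2 = 304
radius_2 = 56
px2_3 = 152
py2_3 = 344
center_x_4 = 248
center_y_4 = 176
radius_4 = 20
center_x_5 = 60
center_y_5 = 276
radius_5 = 40
px2_6 = 296
py2_6 = 188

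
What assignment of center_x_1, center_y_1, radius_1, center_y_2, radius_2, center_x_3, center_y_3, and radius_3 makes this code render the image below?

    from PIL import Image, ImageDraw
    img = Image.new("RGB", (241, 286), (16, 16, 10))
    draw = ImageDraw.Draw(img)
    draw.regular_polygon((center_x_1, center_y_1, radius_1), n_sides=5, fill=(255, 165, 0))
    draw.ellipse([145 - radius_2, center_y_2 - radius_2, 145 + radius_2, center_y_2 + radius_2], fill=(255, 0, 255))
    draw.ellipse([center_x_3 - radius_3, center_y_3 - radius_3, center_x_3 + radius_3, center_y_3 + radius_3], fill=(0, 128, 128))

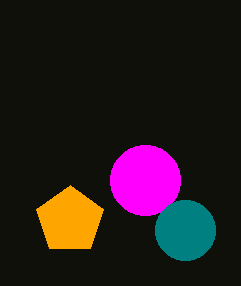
center_x_1 = 70; center_y_1 = 220; radius_1 = 35; center_y_2 = 180; radius_2 = 35; center_x_3 = 185; center_y_3 = 230; radius_3 = 30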